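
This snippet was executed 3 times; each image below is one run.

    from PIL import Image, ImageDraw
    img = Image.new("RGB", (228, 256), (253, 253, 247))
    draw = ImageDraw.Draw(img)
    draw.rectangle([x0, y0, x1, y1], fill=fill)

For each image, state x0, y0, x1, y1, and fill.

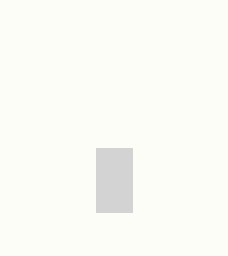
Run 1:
x0 = 96, y0 = 148, x1 = 132, y1 = 212, fill = 'lightgray'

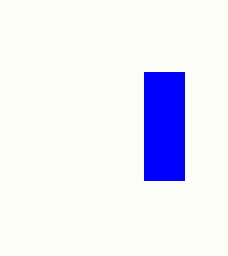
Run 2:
x0 = 144; y0 = 72; x1 = 184; y1 = 180; fill = 'blue'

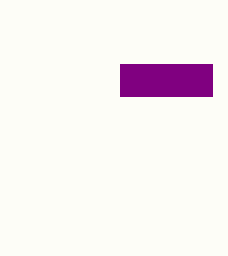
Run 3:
x0 = 120
y0 = 64
x1 = 212
y1 = 96
fill = 'purple'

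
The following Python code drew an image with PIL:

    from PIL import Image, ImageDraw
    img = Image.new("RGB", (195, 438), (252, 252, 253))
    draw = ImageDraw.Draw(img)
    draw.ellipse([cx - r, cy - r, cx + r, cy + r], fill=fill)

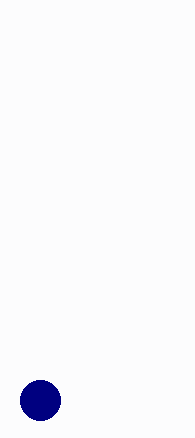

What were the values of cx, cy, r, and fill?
cx = 40
cy = 400
r = 20
fill = 'navy'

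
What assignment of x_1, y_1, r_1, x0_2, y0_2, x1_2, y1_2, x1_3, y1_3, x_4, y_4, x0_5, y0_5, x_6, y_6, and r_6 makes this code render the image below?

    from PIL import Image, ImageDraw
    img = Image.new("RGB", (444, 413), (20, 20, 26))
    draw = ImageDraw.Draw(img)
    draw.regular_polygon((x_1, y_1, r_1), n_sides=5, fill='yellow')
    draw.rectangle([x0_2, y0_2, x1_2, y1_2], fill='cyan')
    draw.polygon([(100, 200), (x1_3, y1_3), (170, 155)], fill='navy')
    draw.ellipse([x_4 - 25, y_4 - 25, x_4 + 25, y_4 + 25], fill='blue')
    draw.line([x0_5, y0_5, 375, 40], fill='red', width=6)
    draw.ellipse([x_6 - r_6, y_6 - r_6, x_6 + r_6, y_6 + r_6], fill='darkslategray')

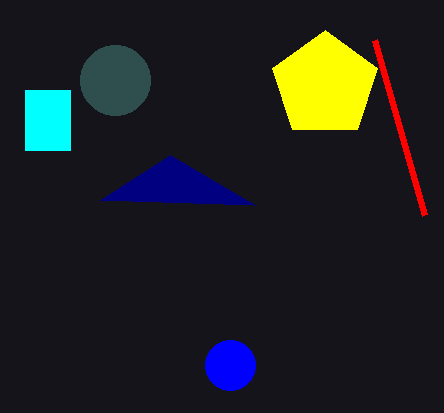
x_1 = 325, y_1 = 85, r_1 = 55, x0_2 = 25, y0_2 = 90, x1_2 = 70, y1_2 = 150, x1_3 = 255, y1_3 = 205, x_4 = 230, y_4 = 365, x0_5 = 425, y0_5 = 215, x_6 = 115, y_6 = 80, r_6 = 35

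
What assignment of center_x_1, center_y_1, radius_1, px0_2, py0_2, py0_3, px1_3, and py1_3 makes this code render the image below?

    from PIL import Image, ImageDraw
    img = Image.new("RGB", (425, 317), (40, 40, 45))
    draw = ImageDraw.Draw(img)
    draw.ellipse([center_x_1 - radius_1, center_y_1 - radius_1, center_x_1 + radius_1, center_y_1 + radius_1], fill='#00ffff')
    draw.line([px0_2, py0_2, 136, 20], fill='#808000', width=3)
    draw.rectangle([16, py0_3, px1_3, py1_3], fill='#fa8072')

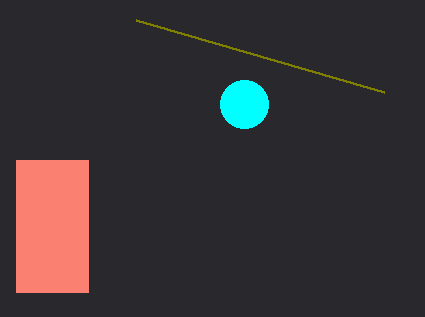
center_x_1 = 244; center_y_1 = 104; radius_1 = 24; px0_2 = 384; py0_2 = 92; py0_3 = 160; px1_3 = 88; py1_3 = 292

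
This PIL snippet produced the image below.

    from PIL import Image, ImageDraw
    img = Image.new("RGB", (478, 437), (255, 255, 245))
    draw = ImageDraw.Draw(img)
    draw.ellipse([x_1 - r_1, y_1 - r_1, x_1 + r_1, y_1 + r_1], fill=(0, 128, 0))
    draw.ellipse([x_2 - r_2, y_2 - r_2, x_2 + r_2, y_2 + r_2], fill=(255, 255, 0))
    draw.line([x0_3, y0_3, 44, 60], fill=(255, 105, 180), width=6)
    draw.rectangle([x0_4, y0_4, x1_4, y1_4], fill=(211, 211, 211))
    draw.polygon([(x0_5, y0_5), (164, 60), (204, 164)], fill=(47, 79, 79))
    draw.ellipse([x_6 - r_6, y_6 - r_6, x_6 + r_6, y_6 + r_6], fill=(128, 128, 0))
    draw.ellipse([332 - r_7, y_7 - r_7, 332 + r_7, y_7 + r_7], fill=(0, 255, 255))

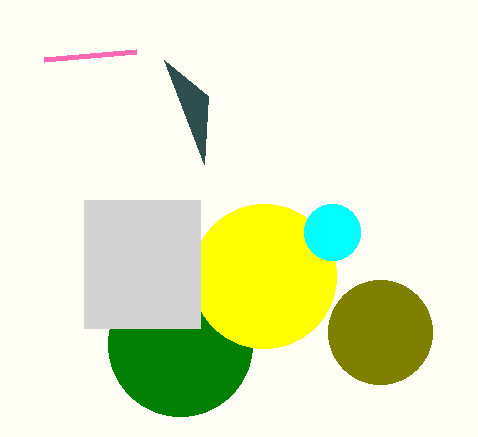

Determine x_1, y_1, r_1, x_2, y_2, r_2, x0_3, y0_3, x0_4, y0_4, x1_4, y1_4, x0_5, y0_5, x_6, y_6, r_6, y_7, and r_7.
x_1 = 180, y_1 = 344, r_1 = 72, x_2 = 264, y_2 = 276, r_2 = 72, x0_3 = 136, y0_3 = 52, x0_4 = 84, y0_4 = 200, x1_4 = 200, y1_4 = 328, x0_5 = 208, y0_5 = 96, x_6 = 380, y_6 = 332, r_6 = 52, y_7 = 232, r_7 = 28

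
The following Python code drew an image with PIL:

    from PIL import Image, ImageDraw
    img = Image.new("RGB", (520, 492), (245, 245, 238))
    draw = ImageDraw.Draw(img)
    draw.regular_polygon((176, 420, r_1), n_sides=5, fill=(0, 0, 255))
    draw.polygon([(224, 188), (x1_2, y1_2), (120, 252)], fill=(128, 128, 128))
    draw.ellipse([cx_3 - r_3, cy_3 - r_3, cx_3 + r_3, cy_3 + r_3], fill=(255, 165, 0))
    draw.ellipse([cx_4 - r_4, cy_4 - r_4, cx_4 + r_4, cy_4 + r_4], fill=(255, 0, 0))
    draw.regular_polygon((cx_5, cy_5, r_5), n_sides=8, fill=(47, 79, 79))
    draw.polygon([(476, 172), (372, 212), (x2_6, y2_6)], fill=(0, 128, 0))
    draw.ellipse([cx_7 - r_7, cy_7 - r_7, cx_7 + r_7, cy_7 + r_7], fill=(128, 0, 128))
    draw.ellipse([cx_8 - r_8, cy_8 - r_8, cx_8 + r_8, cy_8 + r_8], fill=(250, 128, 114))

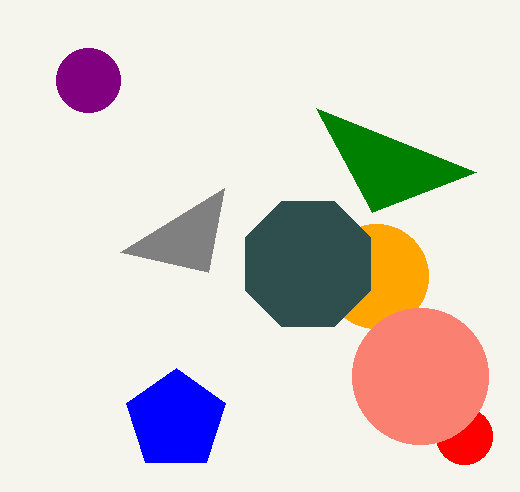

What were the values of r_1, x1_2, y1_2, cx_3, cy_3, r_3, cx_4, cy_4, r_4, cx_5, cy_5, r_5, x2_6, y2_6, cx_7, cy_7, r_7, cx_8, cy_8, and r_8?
r_1 = 52, x1_2 = 208, y1_2 = 272, cx_3 = 376, cy_3 = 276, r_3 = 52, cx_4 = 464, cy_4 = 436, r_4 = 28, cx_5 = 308, cy_5 = 264, r_5 = 68, x2_6 = 316, y2_6 = 108, cx_7 = 88, cy_7 = 80, r_7 = 32, cx_8 = 420, cy_8 = 376, r_8 = 68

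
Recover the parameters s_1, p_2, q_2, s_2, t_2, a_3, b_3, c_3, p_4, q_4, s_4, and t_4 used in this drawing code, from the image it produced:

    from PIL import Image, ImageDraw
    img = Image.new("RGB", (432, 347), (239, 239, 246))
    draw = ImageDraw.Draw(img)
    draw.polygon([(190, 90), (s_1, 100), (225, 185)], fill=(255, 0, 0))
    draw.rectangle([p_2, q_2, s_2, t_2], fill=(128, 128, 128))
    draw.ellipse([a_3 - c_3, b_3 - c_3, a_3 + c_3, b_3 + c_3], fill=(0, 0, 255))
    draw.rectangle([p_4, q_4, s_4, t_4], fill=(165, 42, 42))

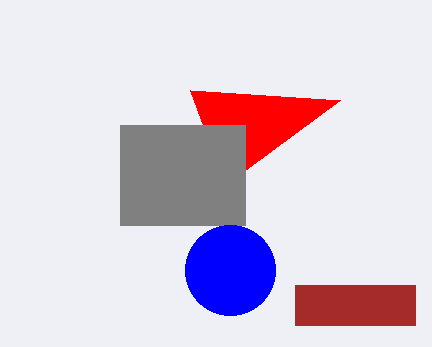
s_1 = 340; p_2 = 120; q_2 = 125; s_2 = 245; t_2 = 225; a_3 = 230; b_3 = 270; c_3 = 45; p_4 = 295; q_4 = 285; s_4 = 415; t_4 = 325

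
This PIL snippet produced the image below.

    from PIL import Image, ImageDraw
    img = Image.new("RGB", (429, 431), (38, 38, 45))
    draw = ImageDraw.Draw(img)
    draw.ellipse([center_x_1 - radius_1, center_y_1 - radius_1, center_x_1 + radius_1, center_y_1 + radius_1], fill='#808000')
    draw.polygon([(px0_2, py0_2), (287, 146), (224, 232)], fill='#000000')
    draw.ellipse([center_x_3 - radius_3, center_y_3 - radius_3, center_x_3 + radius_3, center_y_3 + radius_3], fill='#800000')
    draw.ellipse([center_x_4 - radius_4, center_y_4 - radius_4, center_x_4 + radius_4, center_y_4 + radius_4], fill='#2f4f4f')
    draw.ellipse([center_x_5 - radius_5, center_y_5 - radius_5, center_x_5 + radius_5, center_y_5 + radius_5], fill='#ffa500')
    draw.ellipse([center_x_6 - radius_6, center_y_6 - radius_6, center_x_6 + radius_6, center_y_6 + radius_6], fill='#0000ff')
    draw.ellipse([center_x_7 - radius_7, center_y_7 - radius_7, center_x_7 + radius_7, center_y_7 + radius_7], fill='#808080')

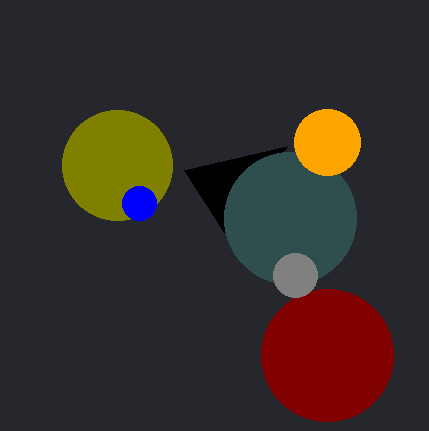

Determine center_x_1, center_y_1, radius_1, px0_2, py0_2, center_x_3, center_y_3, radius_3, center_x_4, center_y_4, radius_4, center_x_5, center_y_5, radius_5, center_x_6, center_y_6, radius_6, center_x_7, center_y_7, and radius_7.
center_x_1 = 117
center_y_1 = 165
radius_1 = 55
px0_2 = 184
py0_2 = 170
center_x_3 = 327
center_y_3 = 355
radius_3 = 66
center_x_4 = 290
center_y_4 = 218
radius_4 = 66
center_x_5 = 327
center_y_5 = 142
radius_5 = 33
center_x_6 = 139
center_y_6 = 203
radius_6 = 17
center_x_7 = 295
center_y_7 = 275
radius_7 = 22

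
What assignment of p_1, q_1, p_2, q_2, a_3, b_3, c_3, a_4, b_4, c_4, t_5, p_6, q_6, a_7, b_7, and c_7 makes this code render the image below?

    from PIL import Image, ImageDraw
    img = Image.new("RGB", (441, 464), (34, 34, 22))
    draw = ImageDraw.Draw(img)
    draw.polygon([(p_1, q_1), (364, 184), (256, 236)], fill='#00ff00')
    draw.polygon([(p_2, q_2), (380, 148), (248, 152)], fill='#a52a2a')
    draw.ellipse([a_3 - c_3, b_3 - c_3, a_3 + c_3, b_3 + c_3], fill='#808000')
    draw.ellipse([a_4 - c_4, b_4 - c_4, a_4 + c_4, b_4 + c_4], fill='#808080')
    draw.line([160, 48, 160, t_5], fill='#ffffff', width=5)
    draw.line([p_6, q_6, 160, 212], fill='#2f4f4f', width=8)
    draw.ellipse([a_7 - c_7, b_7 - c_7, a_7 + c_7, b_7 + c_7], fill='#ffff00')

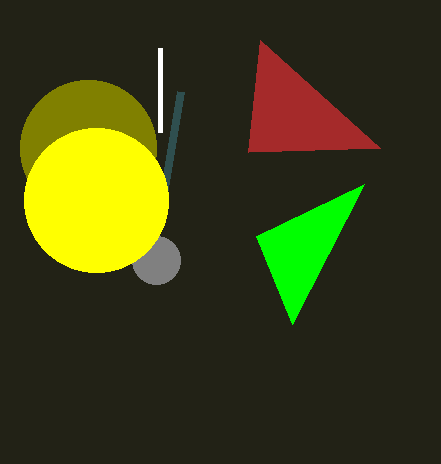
p_1 = 292
q_1 = 324
p_2 = 260
q_2 = 40
a_3 = 88
b_3 = 148
c_3 = 68
a_4 = 156
b_4 = 260
c_4 = 24
t_5 = 132
p_6 = 180
q_6 = 92
a_7 = 96
b_7 = 200
c_7 = 72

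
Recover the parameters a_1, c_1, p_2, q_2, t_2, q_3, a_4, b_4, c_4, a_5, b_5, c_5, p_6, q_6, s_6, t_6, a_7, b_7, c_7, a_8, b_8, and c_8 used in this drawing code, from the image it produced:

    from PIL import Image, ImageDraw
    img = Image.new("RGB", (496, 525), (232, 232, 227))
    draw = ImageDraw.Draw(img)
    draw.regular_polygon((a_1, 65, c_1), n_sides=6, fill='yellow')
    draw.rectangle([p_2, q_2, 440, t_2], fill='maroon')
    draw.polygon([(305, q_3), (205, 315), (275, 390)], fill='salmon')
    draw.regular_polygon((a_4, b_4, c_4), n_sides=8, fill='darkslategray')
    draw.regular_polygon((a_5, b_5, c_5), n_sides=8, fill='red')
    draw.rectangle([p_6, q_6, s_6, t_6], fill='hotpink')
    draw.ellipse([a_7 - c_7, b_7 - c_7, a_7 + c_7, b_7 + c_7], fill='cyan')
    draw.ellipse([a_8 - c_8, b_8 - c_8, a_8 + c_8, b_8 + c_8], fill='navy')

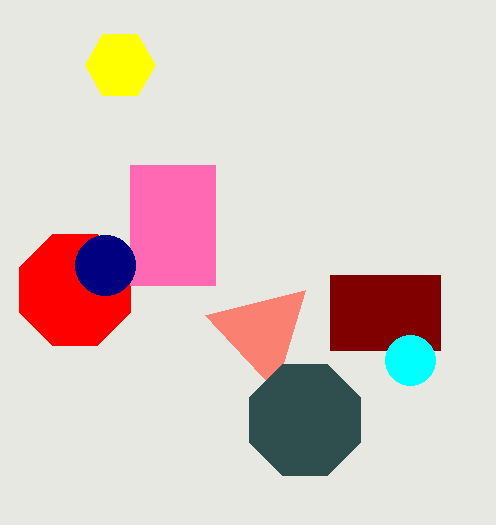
a_1 = 120
c_1 = 35
p_2 = 330
q_2 = 275
t_2 = 350
q_3 = 290
a_4 = 305
b_4 = 420
c_4 = 60
a_5 = 75
b_5 = 290
c_5 = 60
p_6 = 130
q_6 = 165
s_6 = 215
t_6 = 285
a_7 = 410
b_7 = 360
c_7 = 25
a_8 = 105
b_8 = 265
c_8 = 30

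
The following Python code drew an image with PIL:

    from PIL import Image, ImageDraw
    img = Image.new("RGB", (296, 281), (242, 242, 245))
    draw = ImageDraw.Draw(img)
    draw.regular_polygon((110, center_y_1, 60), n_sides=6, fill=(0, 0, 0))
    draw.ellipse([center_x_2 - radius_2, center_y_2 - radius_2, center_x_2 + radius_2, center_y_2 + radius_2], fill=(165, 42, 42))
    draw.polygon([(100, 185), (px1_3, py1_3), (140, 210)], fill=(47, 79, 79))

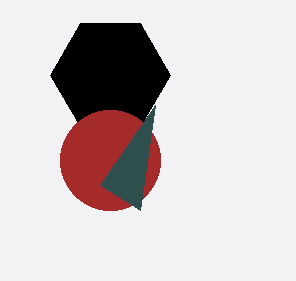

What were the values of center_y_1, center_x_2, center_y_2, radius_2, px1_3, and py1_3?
center_y_1 = 75
center_x_2 = 110
center_y_2 = 160
radius_2 = 50
px1_3 = 155
py1_3 = 105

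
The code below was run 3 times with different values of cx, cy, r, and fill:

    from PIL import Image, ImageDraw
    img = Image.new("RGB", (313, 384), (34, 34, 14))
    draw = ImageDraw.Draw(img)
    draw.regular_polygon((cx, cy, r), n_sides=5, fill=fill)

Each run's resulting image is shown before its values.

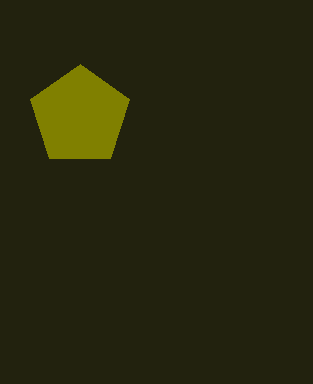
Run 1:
cx = 80, cy = 116, r = 52, fill = 'olive'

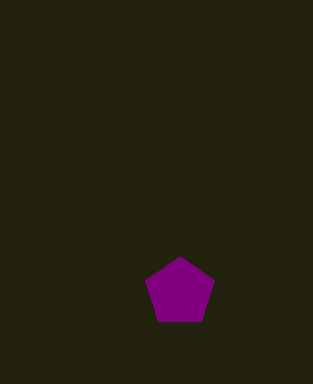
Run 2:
cx = 180
cy = 292
r = 36
fill = 'purple'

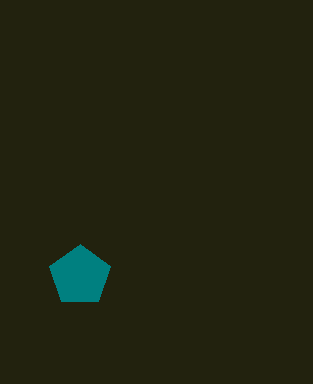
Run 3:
cx = 80; cy = 276; r = 32; fill = 'teal'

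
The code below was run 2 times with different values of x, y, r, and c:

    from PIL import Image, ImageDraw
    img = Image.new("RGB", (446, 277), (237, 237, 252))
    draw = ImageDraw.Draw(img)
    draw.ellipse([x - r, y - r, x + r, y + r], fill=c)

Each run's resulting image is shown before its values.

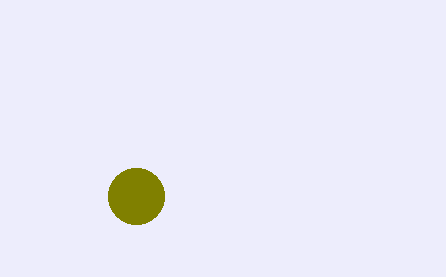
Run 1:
x = 136, y = 196, r = 28, c = 'olive'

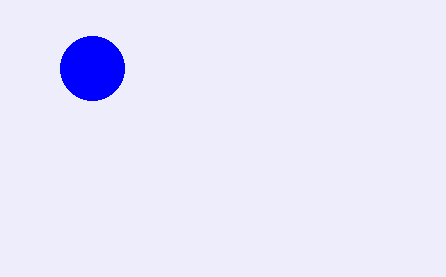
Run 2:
x = 92
y = 68
r = 32
c = 'blue'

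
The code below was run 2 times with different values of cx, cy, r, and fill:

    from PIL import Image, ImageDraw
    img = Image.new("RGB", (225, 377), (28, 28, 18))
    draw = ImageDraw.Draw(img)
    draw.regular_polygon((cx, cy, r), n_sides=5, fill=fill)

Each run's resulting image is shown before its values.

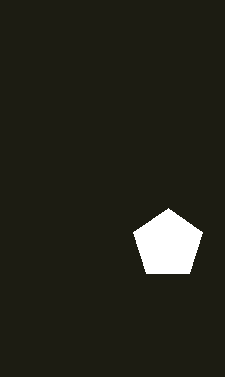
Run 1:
cx = 168, cy = 244, r = 36, fill = 'white'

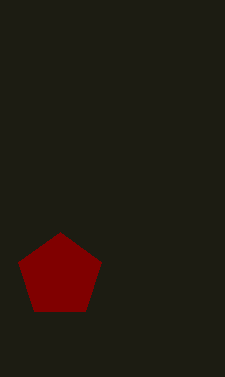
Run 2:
cx = 60
cy = 276
r = 44
fill = 'maroon'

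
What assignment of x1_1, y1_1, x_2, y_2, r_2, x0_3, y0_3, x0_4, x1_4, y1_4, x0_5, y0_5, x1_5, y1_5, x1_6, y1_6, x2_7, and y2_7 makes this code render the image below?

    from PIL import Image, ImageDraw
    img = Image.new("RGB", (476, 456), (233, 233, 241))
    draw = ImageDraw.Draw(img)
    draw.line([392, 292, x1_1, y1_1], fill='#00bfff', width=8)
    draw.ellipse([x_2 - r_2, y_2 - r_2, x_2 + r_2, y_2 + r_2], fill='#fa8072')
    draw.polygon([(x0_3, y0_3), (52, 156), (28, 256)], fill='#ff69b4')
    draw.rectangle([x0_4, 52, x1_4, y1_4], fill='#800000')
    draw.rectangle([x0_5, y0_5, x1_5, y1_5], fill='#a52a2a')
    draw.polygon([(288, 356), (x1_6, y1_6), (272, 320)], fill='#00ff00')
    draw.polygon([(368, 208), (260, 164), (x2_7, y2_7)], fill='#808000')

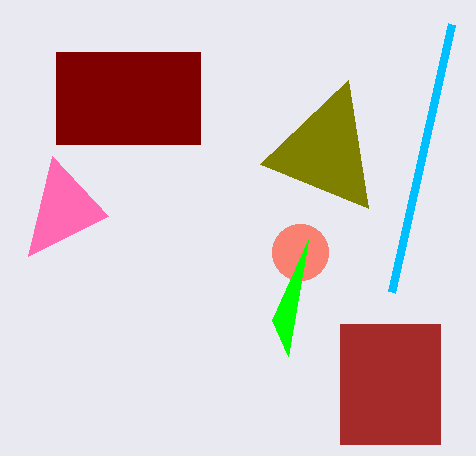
x1_1 = 452, y1_1 = 24, x_2 = 300, y_2 = 252, r_2 = 28, x0_3 = 108, y0_3 = 216, x0_4 = 56, x1_4 = 200, y1_4 = 144, x0_5 = 340, y0_5 = 324, x1_5 = 440, y1_5 = 444, x1_6 = 308, y1_6 = 240, x2_7 = 348, y2_7 = 80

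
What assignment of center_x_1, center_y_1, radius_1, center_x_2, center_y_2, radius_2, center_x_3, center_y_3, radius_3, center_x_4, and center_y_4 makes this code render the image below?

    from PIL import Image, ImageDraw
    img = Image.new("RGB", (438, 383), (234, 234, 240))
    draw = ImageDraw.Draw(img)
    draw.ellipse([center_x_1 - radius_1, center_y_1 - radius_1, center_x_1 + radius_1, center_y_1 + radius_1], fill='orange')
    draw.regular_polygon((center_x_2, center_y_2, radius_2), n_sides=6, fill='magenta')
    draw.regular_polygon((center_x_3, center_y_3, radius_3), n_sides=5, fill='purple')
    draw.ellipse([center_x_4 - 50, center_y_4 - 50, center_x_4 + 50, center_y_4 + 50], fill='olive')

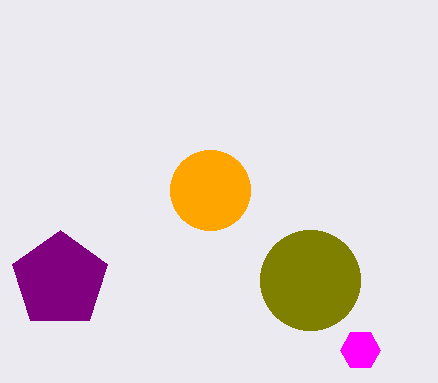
center_x_1 = 210
center_y_1 = 190
radius_1 = 40
center_x_2 = 360
center_y_2 = 350
radius_2 = 20
center_x_3 = 60
center_y_3 = 280
radius_3 = 50
center_x_4 = 310
center_y_4 = 280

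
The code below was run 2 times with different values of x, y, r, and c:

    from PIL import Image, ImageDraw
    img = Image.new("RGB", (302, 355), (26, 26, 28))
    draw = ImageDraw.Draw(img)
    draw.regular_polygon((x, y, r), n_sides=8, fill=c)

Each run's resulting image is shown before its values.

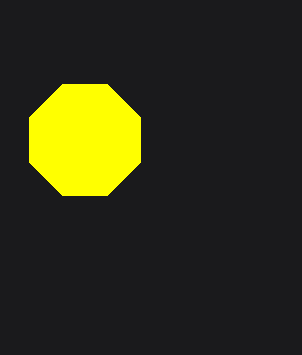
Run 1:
x = 85, y = 140, r = 60, c = 'yellow'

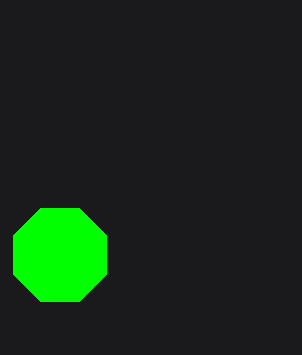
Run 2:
x = 60; y = 255; r = 50; c = 'lime'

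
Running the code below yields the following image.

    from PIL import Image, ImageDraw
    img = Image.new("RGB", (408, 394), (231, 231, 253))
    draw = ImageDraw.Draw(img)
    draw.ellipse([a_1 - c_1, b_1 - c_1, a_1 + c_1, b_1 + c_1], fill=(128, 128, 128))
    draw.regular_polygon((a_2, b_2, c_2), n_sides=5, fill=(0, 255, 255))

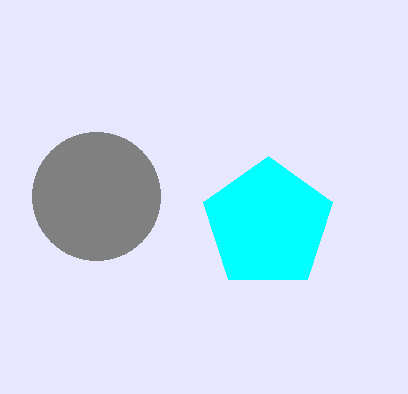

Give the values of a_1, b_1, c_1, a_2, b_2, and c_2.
a_1 = 96; b_1 = 196; c_1 = 64; a_2 = 268; b_2 = 224; c_2 = 68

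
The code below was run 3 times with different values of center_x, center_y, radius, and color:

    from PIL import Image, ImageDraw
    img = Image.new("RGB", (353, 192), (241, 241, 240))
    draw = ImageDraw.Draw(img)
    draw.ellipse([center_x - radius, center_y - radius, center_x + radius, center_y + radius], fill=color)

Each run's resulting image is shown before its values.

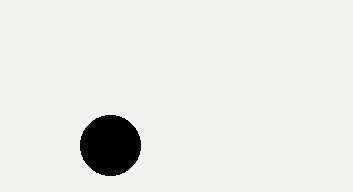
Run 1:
center_x = 110; center_y = 145; radius = 30; color = 'black'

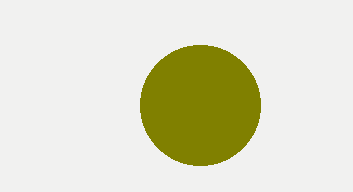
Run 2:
center_x = 200, center_y = 105, radius = 60, color = 'olive'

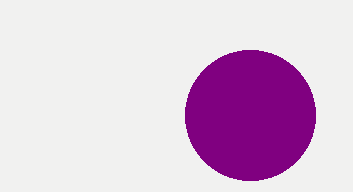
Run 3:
center_x = 250
center_y = 115
radius = 65
color = 'purple'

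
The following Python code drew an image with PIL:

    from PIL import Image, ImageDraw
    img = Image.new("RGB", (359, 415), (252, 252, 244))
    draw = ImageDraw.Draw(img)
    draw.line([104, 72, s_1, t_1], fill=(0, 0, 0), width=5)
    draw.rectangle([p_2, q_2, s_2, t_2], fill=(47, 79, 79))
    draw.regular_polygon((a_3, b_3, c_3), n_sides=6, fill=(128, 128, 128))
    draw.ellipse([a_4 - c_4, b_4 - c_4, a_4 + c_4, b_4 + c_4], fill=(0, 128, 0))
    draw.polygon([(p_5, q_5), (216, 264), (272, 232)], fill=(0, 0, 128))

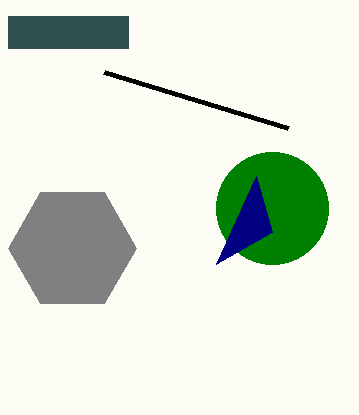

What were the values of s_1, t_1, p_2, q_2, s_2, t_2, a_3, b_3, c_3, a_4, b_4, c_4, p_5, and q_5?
s_1 = 288, t_1 = 128, p_2 = 8, q_2 = 16, s_2 = 128, t_2 = 48, a_3 = 72, b_3 = 248, c_3 = 64, a_4 = 272, b_4 = 208, c_4 = 56, p_5 = 256, q_5 = 176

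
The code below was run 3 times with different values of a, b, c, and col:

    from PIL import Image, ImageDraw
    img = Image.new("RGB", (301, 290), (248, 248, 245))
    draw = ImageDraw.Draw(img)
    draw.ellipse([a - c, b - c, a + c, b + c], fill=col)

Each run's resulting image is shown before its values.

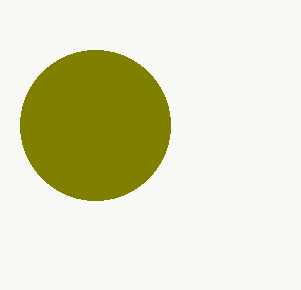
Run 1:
a = 95; b = 125; c = 75; col = 'olive'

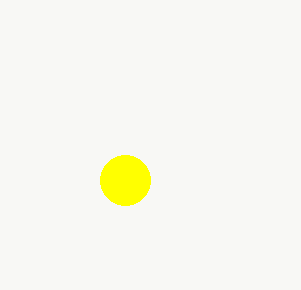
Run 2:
a = 125; b = 180; c = 25; col = 'yellow'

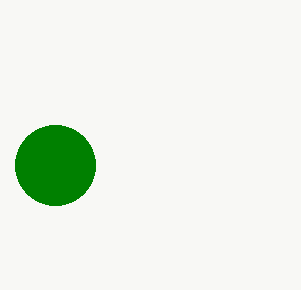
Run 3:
a = 55
b = 165
c = 40
col = 'green'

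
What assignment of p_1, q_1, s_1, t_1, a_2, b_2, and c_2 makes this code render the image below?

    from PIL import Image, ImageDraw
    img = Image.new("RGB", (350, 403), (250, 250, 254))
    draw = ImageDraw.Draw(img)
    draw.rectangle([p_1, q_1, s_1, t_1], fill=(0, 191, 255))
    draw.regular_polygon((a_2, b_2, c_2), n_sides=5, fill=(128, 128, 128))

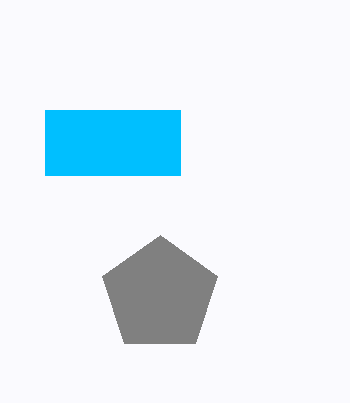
p_1 = 45; q_1 = 110; s_1 = 180; t_1 = 175; a_2 = 160; b_2 = 295; c_2 = 60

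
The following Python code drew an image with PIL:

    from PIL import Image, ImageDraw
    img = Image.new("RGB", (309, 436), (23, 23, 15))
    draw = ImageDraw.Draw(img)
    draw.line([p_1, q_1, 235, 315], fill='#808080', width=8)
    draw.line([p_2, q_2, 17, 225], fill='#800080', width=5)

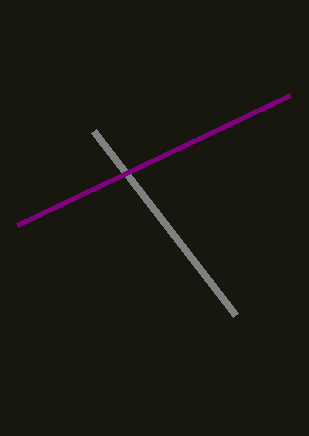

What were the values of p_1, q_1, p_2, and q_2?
p_1 = 93
q_1 = 131
p_2 = 290
q_2 = 95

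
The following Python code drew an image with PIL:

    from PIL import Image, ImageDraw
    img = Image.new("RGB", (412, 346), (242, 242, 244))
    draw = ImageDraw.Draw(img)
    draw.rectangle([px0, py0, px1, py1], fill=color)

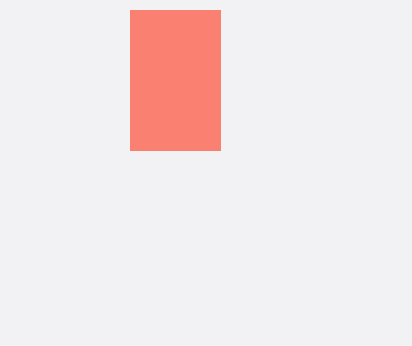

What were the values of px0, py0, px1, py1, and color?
px0 = 130, py0 = 10, px1 = 220, py1 = 150, color = 'salmon'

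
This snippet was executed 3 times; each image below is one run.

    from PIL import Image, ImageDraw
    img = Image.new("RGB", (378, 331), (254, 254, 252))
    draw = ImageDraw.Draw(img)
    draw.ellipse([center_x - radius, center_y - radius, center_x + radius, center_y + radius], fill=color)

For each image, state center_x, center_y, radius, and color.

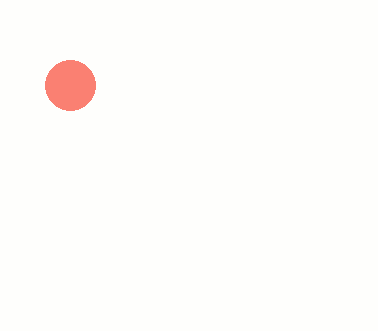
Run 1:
center_x = 70; center_y = 85; radius = 25; color = 'salmon'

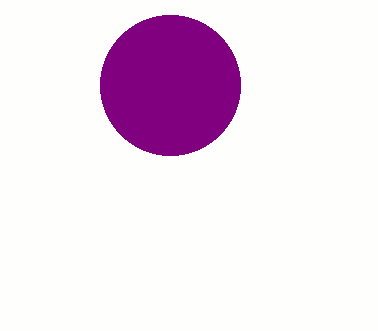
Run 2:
center_x = 170; center_y = 85; radius = 70; color = 'purple'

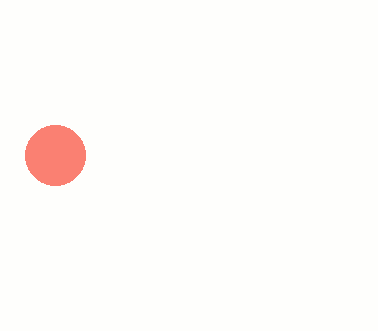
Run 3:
center_x = 55; center_y = 155; radius = 30; color = 'salmon'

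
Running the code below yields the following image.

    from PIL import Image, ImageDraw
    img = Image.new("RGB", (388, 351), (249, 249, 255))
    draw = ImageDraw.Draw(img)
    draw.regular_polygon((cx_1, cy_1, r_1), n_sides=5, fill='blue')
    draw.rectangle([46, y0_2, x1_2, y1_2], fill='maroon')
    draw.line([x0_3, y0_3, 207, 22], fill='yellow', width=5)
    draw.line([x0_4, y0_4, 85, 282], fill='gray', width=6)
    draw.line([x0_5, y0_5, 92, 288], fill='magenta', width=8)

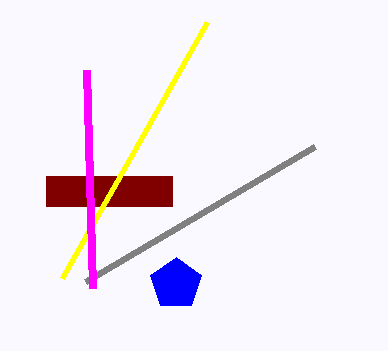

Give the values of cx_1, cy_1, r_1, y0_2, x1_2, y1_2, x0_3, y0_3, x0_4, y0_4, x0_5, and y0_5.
cx_1 = 176, cy_1 = 284, r_1 = 27, y0_2 = 176, x1_2 = 172, y1_2 = 206, x0_3 = 62, y0_3 = 278, x0_4 = 314, y0_4 = 147, x0_5 = 86, y0_5 = 70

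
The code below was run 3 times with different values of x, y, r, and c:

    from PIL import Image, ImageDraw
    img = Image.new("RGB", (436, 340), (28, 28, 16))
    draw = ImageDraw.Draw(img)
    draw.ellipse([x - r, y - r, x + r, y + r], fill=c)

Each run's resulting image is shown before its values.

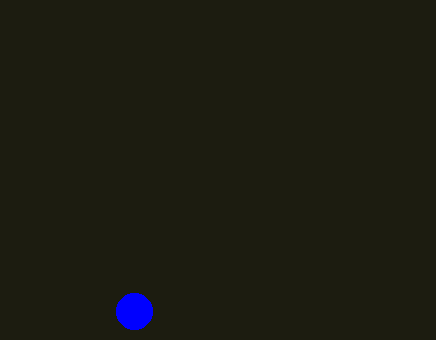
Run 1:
x = 134; y = 311; r = 18; c = 'blue'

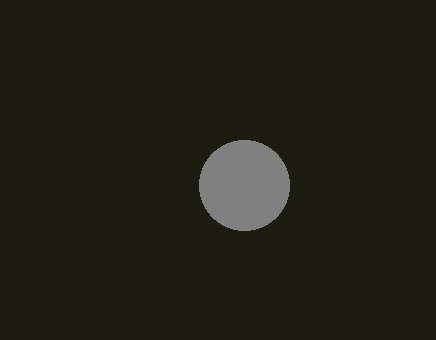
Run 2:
x = 244, y = 185, r = 45, c = 'gray'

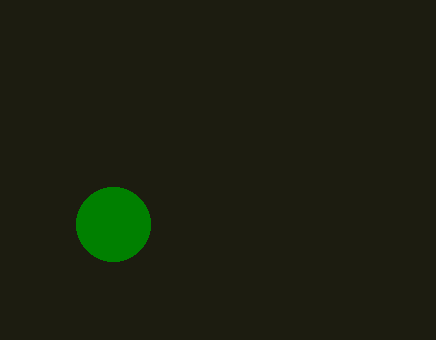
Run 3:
x = 113, y = 224, r = 37, c = 'green'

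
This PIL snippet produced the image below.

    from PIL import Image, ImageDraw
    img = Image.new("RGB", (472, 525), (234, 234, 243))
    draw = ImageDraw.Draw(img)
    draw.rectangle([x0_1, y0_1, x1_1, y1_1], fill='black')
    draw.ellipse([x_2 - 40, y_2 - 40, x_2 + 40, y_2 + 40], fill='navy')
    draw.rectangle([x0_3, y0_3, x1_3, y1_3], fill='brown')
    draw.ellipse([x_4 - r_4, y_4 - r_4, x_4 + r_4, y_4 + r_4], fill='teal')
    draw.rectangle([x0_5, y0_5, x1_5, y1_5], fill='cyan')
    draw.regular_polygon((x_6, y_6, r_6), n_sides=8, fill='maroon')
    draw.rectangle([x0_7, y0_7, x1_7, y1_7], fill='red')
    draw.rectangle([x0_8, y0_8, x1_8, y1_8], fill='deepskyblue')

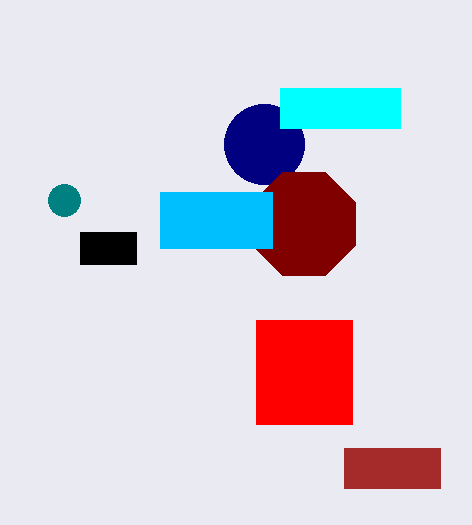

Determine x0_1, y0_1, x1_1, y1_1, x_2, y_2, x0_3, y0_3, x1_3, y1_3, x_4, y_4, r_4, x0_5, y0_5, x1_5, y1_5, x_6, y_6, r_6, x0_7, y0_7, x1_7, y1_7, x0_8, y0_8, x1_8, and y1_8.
x0_1 = 80; y0_1 = 232; x1_1 = 136; y1_1 = 264; x_2 = 264; y_2 = 144; x0_3 = 344; y0_3 = 448; x1_3 = 440; y1_3 = 488; x_4 = 64; y_4 = 200; r_4 = 16; x0_5 = 280; y0_5 = 88; x1_5 = 400; y1_5 = 128; x_6 = 304; y_6 = 224; r_6 = 56; x0_7 = 256; y0_7 = 320; x1_7 = 352; y1_7 = 424; x0_8 = 160; y0_8 = 192; x1_8 = 272; y1_8 = 248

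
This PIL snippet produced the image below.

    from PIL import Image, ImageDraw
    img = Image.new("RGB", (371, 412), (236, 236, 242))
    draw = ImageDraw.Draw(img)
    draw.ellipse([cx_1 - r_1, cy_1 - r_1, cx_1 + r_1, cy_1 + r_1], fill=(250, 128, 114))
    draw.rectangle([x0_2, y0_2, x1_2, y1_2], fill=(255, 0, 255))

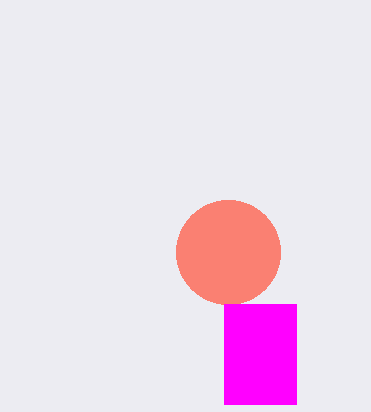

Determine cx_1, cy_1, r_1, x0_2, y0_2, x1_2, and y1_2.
cx_1 = 228, cy_1 = 252, r_1 = 52, x0_2 = 224, y0_2 = 304, x1_2 = 296, y1_2 = 404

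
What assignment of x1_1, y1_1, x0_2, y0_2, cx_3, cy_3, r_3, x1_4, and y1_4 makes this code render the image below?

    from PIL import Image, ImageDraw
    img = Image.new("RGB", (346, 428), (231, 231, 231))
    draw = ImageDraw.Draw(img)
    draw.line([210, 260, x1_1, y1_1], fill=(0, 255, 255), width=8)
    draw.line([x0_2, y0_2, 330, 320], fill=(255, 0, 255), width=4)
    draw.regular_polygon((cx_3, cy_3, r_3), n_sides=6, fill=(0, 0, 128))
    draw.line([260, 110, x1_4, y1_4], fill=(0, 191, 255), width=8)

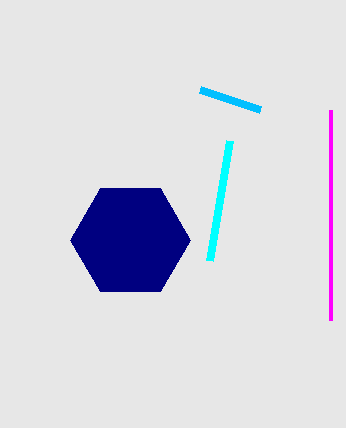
x1_1 = 230, y1_1 = 140, x0_2 = 330, y0_2 = 110, cx_3 = 130, cy_3 = 240, r_3 = 60, x1_4 = 200, y1_4 = 90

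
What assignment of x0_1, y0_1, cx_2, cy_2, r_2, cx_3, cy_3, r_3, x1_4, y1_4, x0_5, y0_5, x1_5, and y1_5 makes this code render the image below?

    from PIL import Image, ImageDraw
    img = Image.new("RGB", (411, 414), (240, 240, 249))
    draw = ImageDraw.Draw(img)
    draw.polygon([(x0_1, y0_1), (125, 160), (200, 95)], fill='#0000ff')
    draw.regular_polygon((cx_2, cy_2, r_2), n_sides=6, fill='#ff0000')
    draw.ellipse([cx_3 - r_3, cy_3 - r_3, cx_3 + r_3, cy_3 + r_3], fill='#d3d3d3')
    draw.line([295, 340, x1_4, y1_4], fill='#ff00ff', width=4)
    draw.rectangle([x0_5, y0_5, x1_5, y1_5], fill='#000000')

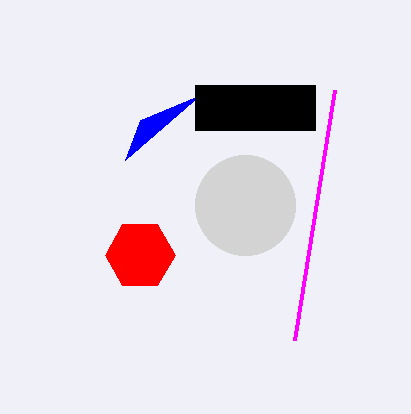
x0_1 = 140
y0_1 = 120
cx_2 = 140
cy_2 = 255
r_2 = 35
cx_3 = 245
cy_3 = 205
r_3 = 50
x1_4 = 335
y1_4 = 90
x0_5 = 195
y0_5 = 85
x1_5 = 315
y1_5 = 130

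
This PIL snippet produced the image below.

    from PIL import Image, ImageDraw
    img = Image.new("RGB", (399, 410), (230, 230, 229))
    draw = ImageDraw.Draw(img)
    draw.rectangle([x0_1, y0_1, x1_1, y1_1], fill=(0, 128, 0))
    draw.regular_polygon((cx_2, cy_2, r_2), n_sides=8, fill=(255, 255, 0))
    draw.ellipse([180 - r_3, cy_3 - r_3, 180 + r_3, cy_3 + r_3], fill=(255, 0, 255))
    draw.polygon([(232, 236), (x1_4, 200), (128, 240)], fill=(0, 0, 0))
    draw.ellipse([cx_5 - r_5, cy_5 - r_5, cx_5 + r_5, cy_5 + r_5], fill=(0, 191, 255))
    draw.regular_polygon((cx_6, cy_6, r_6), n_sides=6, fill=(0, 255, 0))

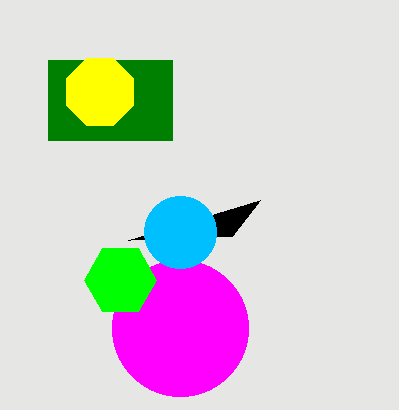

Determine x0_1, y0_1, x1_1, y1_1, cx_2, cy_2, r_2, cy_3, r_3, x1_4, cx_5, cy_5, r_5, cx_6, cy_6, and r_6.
x0_1 = 48
y0_1 = 60
x1_1 = 172
y1_1 = 140
cx_2 = 100
cy_2 = 92
r_2 = 36
cy_3 = 328
r_3 = 68
x1_4 = 260
cx_5 = 180
cy_5 = 232
r_5 = 36
cx_6 = 120
cy_6 = 280
r_6 = 36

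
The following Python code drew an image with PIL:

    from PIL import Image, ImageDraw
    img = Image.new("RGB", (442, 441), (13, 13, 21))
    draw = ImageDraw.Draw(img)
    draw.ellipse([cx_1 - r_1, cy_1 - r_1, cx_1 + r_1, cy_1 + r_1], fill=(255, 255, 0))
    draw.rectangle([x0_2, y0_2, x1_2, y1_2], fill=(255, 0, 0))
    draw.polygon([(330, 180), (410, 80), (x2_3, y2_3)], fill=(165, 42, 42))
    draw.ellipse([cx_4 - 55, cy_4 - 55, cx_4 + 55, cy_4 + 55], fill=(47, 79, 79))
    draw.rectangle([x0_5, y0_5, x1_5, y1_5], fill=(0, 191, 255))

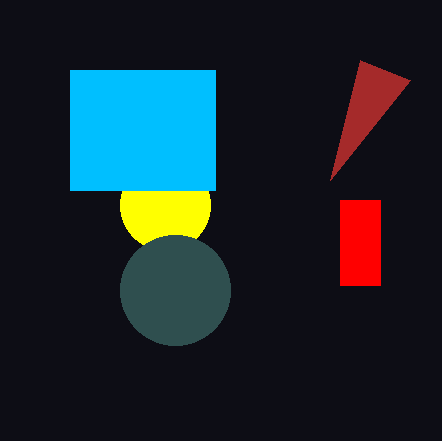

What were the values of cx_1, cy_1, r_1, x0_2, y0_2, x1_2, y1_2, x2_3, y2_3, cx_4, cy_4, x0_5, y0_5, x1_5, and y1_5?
cx_1 = 165, cy_1 = 205, r_1 = 45, x0_2 = 340, y0_2 = 200, x1_2 = 380, y1_2 = 285, x2_3 = 360, y2_3 = 60, cx_4 = 175, cy_4 = 290, x0_5 = 70, y0_5 = 70, x1_5 = 215, y1_5 = 190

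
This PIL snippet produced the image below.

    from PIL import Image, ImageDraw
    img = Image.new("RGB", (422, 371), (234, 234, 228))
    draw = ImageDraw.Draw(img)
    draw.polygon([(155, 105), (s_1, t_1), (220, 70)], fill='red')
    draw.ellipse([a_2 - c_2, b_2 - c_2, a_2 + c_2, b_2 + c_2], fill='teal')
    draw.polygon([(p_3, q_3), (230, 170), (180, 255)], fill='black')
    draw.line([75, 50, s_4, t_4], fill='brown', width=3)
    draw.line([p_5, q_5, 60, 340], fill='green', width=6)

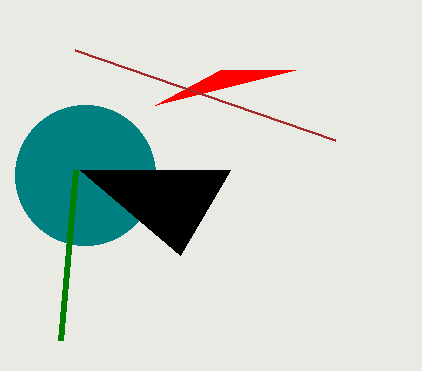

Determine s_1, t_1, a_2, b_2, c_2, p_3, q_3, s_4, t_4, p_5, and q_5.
s_1 = 295, t_1 = 70, a_2 = 85, b_2 = 175, c_2 = 70, p_3 = 80, q_3 = 170, s_4 = 335, t_4 = 140, p_5 = 75, q_5 = 170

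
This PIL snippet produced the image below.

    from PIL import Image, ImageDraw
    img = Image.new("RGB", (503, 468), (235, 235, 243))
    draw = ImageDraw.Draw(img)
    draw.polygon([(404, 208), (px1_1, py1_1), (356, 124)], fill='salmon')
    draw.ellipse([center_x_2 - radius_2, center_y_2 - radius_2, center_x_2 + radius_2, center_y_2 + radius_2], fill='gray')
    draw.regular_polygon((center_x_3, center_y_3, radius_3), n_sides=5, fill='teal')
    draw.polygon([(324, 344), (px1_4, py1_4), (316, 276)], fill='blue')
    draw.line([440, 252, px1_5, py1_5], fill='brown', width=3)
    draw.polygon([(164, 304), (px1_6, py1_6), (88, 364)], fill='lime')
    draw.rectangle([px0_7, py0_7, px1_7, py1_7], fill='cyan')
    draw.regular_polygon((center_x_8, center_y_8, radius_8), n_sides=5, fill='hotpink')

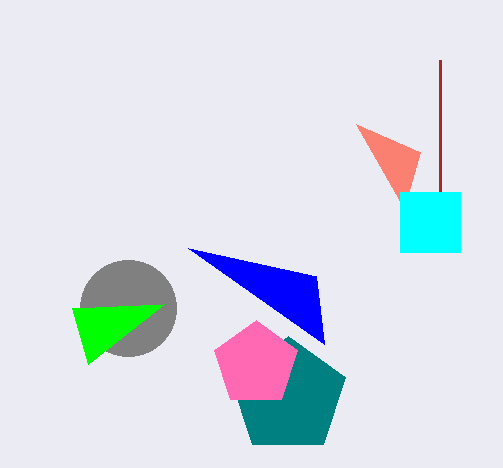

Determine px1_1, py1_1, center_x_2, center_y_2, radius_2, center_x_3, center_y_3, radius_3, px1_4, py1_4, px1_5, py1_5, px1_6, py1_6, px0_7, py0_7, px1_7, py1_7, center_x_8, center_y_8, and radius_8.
px1_1 = 420
py1_1 = 152
center_x_2 = 128
center_y_2 = 308
radius_2 = 48
center_x_3 = 288
center_y_3 = 396
radius_3 = 60
px1_4 = 188
py1_4 = 248
px1_5 = 440
py1_5 = 60
px1_6 = 72
py1_6 = 308
px0_7 = 400
py0_7 = 192
px1_7 = 460
py1_7 = 252
center_x_8 = 256
center_y_8 = 364
radius_8 = 44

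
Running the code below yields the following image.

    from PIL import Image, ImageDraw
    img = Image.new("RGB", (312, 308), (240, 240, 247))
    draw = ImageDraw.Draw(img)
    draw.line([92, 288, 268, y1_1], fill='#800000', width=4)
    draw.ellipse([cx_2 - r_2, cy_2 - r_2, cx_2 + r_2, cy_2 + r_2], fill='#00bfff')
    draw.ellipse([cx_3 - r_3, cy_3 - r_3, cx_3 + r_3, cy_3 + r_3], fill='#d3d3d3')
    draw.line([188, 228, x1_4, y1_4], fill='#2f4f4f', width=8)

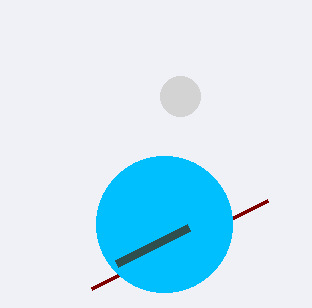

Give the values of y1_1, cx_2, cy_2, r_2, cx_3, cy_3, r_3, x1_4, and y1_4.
y1_1 = 200; cx_2 = 164; cy_2 = 224; r_2 = 68; cx_3 = 180; cy_3 = 96; r_3 = 20; x1_4 = 116; y1_4 = 264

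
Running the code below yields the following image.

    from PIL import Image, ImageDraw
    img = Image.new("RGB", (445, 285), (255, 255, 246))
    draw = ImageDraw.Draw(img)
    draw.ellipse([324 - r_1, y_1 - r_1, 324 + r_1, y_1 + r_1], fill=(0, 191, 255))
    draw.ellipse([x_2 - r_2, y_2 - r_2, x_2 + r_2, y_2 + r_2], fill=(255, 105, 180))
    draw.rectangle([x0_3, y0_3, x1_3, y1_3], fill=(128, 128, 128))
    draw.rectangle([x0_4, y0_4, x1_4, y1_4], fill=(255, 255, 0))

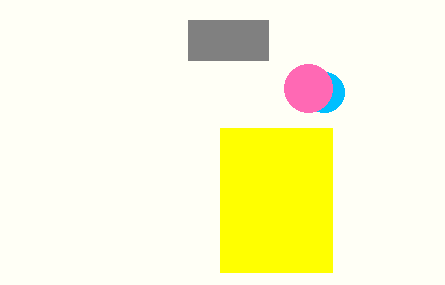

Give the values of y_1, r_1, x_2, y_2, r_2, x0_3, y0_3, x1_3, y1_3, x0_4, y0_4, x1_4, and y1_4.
y_1 = 92; r_1 = 20; x_2 = 308; y_2 = 88; r_2 = 24; x0_3 = 188; y0_3 = 20; x1_3 = 268; y1_3 = 60; x0_4 = 220; y0_4 = 128; x1_4 = 332; y1_4 = 272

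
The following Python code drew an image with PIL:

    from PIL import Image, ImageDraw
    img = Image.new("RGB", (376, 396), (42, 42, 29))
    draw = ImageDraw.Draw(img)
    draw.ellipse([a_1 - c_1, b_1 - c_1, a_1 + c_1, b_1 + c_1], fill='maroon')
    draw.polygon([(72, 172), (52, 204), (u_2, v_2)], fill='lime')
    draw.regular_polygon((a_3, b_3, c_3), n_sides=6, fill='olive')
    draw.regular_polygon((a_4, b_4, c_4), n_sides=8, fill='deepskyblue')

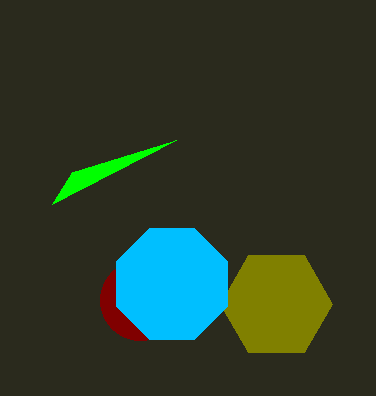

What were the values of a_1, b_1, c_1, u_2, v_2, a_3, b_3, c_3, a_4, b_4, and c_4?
a_1 = 140, b_1 = 300, c_1 = 40, u_2 = 176, v_2 = 140, a_3 = 276, b_3 = 304, c_3 = 56, a_4 = 172, b_4 = 284, c_4 = 60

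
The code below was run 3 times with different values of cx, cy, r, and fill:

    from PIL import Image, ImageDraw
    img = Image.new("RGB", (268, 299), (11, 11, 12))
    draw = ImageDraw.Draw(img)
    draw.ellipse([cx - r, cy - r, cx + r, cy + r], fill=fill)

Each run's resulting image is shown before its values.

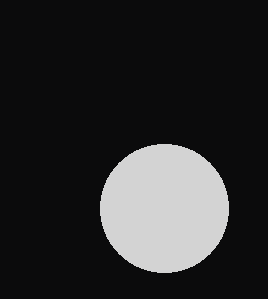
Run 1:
cx = 164, cy = 208, r = 64, fill = 'lightgray'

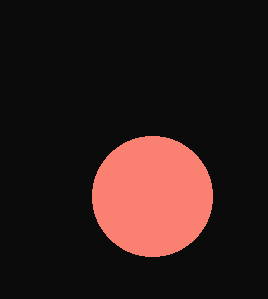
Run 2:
cx = 152, cy = 196, r = 60, fill = 'salmon'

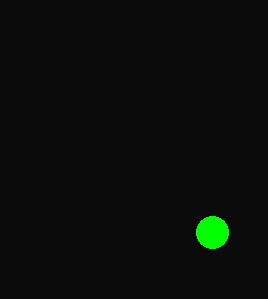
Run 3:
cx = 212
cy = 232
r = 16
fill = 'lime'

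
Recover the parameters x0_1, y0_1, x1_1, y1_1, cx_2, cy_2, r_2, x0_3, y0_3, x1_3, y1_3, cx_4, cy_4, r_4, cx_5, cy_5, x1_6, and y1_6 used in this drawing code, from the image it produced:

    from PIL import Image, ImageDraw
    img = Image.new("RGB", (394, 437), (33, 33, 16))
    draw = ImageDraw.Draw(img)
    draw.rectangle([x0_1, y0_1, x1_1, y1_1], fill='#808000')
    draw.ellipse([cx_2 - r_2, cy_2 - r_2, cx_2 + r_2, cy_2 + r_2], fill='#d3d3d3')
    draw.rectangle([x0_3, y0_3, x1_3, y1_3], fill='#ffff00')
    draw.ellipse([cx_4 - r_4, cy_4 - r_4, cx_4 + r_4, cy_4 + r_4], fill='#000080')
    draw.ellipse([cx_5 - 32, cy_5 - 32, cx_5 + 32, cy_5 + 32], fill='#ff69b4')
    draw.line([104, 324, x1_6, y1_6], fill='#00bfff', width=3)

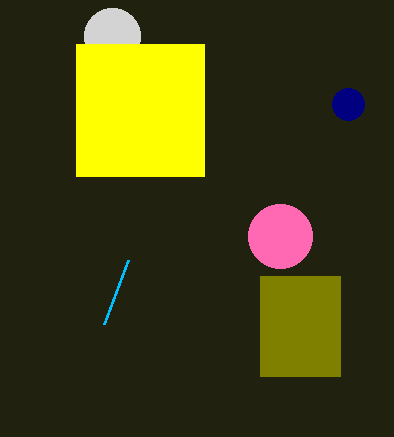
x0_1 = 260; y0_1 = 276; x1_1 = 340; y1_1 = 376; cx_2 = 112; cy_2 = 36; r_2 = 28; x0_3 = 76; y0_3 = 44; x1_3 = 204; y1_3 = 176; cx_4 = 348; cy_4 = 104; r_4 = 16; cx_5 = 280; cy_5 = 236; x1_6 = 128; y1_6 = 260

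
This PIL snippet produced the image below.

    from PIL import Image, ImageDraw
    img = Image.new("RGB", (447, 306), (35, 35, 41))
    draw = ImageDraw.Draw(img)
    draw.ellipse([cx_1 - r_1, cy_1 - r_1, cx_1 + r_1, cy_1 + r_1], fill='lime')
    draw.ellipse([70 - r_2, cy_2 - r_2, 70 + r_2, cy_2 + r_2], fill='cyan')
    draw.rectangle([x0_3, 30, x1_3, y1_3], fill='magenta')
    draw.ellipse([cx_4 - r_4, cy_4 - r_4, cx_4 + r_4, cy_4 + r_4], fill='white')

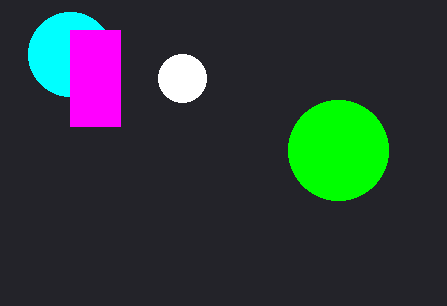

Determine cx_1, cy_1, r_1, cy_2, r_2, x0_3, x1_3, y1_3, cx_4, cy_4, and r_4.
cx_1 = 338; cy_1 = 150; r_1 = 50; cy_2 = 54; r_2 = 42; x0_3 = 70; x1_3 = 120; y1_3 = 126; cx_4 = 182; cy_4 = 78; r_4 = 24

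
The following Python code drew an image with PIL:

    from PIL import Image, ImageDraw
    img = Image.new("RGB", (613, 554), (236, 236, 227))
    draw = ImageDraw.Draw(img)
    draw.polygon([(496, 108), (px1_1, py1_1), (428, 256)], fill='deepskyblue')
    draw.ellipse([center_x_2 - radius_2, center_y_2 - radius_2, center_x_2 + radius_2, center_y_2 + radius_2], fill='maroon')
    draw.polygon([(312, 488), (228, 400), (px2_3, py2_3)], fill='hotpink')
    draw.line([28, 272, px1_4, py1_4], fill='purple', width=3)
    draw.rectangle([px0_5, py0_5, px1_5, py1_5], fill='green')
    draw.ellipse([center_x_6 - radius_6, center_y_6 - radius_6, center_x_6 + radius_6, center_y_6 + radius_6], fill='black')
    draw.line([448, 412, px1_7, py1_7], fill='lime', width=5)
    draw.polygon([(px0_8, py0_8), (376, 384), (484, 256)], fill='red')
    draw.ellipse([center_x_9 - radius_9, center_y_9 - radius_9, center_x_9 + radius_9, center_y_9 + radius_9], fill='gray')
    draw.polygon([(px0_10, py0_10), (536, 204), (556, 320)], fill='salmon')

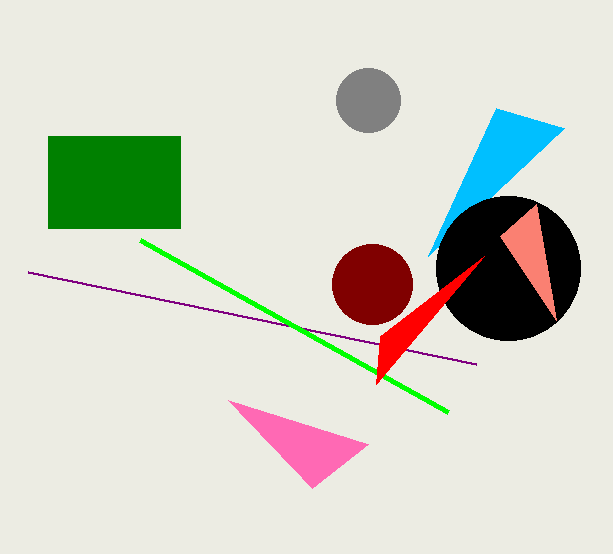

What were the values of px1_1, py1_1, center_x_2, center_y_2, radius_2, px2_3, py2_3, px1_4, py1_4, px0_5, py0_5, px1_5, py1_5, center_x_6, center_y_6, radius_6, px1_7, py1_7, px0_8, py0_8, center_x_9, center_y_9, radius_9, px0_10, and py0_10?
px1_1 = 564
py1_1 = 128
center_x_2 = 372
center_y_2 = 284
radius_2 = 40
px2_3 = 368
py2_3 = 444
px1_4 = 476
py1_4 = 364
px0_5 = 48
py0_5 = 136
px1_5 = 180
py1_5 = 228
center_x_6 = 508
center_y_6 = 268
radius_6 = 72
px1_7 = 140
py1_7 = 240
px0_8 = 380
py0_8 = 336
center_x_9 = 368
center_y_9 = 100
radius_9 = 32
px0_10 = 500
py0_10 = 236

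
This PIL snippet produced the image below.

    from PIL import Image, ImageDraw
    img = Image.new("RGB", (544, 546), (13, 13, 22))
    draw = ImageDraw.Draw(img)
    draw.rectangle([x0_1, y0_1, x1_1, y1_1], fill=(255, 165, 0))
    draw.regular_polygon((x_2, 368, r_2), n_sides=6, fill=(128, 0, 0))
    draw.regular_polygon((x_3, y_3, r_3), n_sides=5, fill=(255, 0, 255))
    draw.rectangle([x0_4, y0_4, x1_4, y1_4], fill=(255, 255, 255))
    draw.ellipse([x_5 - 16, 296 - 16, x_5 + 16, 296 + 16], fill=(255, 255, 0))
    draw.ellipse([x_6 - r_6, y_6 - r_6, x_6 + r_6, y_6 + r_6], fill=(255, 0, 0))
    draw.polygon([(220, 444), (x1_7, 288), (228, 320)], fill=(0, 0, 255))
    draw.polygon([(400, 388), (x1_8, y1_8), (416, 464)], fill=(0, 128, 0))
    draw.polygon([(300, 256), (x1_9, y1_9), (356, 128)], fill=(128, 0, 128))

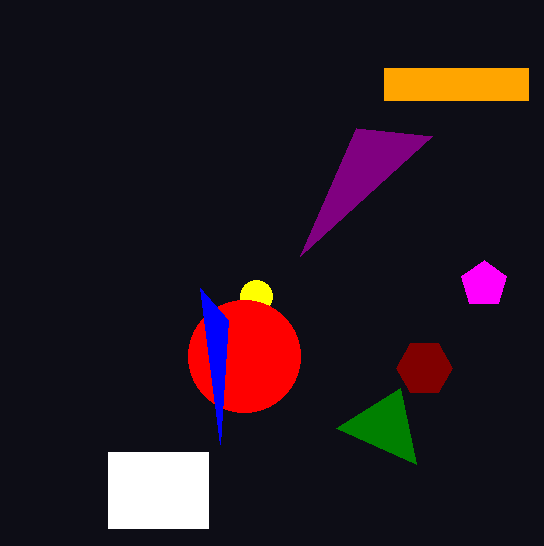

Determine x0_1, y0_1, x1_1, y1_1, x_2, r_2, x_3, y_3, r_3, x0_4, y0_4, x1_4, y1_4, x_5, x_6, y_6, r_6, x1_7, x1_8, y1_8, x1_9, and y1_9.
x0_1 = 384; y0_1 = 68; x1_1 = 528; y1_1 = 100; x_2 = 424; r_2 = 28; x_3 = 484; y_3 = 284; r_3 = 24; x0_4 = 108; y0_4 = 452; x1_4 = 208; y1_4 = 528; x_5 = 256; x_6 = 244; y_6 = 356; r_6 = 56; x1_7 = 200; x1_8 = 336; y1_8 = 428; x1_9 = 432; y1_9 = 136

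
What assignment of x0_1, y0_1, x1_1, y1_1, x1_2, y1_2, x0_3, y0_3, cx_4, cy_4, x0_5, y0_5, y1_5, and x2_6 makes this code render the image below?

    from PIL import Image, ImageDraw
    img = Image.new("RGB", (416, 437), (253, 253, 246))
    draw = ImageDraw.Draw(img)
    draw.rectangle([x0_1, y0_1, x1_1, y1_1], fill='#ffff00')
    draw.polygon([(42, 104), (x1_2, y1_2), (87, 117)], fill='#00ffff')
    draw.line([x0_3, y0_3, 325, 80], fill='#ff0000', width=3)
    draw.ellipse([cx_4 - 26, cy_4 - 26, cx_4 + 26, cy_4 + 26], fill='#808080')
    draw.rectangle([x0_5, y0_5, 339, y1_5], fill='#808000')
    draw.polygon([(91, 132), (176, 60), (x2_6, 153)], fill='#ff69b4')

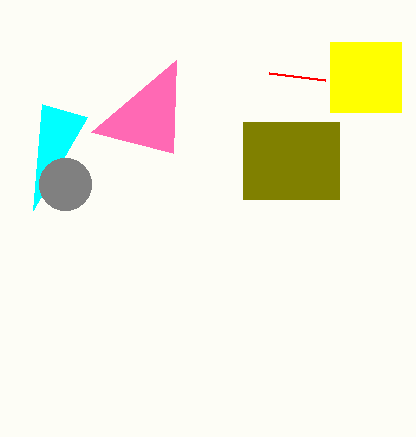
x0_1 = 330; y0_1 = 42; x1_1 = 401; y1_1 = 112; x1_2 = 33; y1_2 = 210; x0_3 = 269; y0_3 = 73; cx_4 = 65; cy_4 = 184; x0_5 = 243; y0_5 = 122; y1_5 = 199; x2_6 = 173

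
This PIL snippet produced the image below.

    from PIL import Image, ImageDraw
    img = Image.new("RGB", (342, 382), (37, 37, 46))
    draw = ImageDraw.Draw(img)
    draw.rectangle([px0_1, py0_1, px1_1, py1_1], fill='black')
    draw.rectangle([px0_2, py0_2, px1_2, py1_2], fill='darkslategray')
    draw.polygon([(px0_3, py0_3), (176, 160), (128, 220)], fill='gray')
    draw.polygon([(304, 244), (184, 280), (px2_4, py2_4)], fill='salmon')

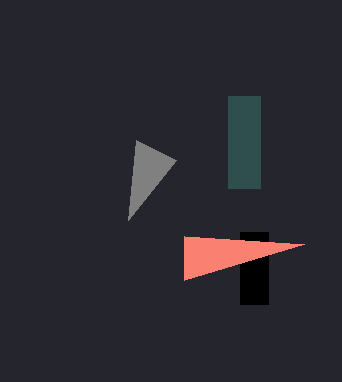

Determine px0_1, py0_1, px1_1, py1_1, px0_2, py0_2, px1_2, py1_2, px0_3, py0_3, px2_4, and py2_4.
px0_1 = 240, py0_1 = 232, px1_1 = 268, py1_1 = 304, px0_2 = 228, py0_2 = 96, px1_2 = 260, py1_2 = 188, px0_3 = 136, py0_3 = 140, px2_4 = 184, py2_4 = 236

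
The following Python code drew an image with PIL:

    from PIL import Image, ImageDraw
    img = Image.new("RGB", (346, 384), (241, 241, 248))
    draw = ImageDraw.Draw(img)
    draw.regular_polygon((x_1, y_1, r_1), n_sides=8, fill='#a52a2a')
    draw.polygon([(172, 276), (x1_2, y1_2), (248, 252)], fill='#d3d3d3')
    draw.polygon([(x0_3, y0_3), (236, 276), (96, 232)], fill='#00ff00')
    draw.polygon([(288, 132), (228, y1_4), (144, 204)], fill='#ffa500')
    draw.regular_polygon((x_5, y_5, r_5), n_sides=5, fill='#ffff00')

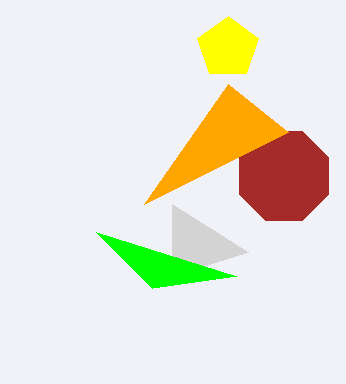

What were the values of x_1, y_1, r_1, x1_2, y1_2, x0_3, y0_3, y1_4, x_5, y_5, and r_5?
x_1 = 284; y_1 = 176; r_1 = 48; x1_2 = 172; y1_2 = 204; x0_3 = 152; y0_3 = 288; y1_4 = 84; x_5 = 228; y_5 = 48; r_5 = 32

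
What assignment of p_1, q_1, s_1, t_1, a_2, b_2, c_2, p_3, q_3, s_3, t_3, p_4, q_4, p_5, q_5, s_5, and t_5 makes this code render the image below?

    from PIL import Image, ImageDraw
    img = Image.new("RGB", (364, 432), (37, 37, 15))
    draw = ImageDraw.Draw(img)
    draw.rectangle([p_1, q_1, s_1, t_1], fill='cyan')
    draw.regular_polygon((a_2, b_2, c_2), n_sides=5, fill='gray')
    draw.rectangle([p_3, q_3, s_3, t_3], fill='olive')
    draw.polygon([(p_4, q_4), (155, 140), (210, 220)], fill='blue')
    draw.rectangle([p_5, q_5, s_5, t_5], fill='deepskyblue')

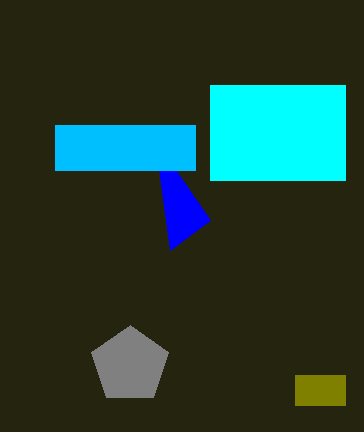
p_1 = 210
q_1 = 85
s_1 = 345
t_1 = 180
a_2 = 130
b_2 = 365
c_2 = 40
p_3 = 295
q_3 = 375
s_3 = 345
t_3 = 405
p_4 = 170
q_4 = 250
p_5 = 55
q_5 = 125
s_5 = 195
t_5 = 170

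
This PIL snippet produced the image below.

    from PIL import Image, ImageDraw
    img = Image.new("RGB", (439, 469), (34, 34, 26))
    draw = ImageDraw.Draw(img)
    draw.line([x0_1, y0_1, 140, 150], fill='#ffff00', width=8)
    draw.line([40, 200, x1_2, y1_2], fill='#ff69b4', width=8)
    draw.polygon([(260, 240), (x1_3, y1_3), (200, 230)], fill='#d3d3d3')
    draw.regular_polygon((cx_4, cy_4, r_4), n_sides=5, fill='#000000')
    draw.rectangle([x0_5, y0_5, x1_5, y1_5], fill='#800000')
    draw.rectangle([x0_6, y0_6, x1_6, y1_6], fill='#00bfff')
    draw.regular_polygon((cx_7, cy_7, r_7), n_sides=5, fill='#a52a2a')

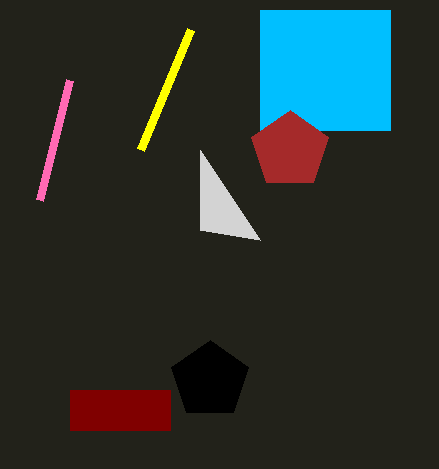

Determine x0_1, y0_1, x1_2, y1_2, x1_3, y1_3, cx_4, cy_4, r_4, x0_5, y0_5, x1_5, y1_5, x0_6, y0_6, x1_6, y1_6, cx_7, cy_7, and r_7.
x0_1 = 190; y0_1 = 30; x1_2 = 70; y1_2 = 80; x1_3 = 200; y1_3 = 150; cx_4 = 210; cy_4 = 380; r_4 = 40; x0_5 = 70; y0_5 = 390; x1_5 = 170; y1_5 = 430; x0_6 = 260; y0_6 = 10; x1_6 = 390; y1_6 = 130; cx_7 = 290; cy_7 = 150; r_7 = 40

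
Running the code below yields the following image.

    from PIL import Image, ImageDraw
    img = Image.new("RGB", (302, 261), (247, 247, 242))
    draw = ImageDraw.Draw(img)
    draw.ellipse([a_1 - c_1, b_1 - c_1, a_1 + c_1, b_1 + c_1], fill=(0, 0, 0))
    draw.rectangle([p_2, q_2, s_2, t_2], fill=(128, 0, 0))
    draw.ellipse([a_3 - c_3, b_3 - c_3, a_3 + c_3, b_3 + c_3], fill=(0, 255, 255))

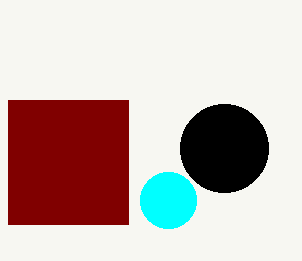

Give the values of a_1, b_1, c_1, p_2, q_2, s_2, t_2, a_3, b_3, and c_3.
a_1 = 224, b_1 = 148, c_1 = 44, p_2 = 8, q_2 = 100, s_2 = 128, t_2 = 224, a_3 = 168, b_3 = 200, c_3 = 28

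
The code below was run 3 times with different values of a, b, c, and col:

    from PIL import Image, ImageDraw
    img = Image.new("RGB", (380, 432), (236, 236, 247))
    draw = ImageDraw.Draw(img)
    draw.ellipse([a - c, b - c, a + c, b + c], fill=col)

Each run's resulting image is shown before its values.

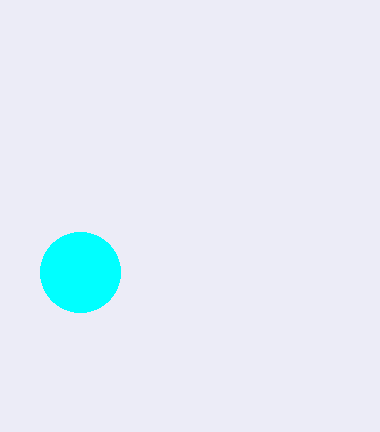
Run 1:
a = 80; b = 272; c = 40; col = 'cyan'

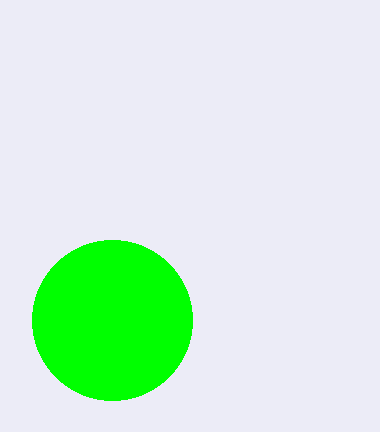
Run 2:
a = 112
b = 320
c = 80
col = 'lime'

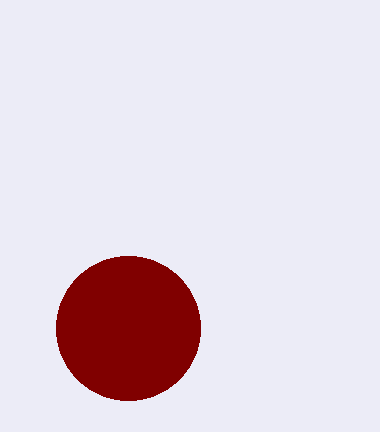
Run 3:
a = 128, b = 328, c = 72, col = 'maroon'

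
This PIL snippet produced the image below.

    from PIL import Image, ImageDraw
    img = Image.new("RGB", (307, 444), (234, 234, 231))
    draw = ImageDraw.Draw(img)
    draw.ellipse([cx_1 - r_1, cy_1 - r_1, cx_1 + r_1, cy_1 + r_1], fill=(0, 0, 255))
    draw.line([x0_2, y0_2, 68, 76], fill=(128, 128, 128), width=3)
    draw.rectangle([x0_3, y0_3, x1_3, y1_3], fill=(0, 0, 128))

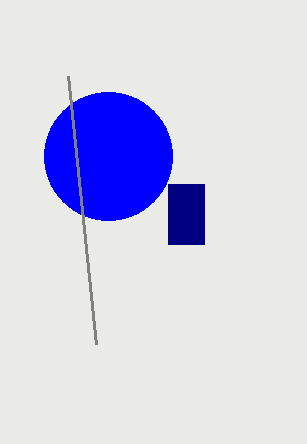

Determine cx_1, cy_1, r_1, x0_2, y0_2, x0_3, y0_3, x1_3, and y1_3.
cx_1 = 108; cy_1 = 156; r_1 = 64; x0_2 = 96; y0_2 = 344; x0_3 = 168; y0_3 = 184; x1_3 = 204; y1_3 = 244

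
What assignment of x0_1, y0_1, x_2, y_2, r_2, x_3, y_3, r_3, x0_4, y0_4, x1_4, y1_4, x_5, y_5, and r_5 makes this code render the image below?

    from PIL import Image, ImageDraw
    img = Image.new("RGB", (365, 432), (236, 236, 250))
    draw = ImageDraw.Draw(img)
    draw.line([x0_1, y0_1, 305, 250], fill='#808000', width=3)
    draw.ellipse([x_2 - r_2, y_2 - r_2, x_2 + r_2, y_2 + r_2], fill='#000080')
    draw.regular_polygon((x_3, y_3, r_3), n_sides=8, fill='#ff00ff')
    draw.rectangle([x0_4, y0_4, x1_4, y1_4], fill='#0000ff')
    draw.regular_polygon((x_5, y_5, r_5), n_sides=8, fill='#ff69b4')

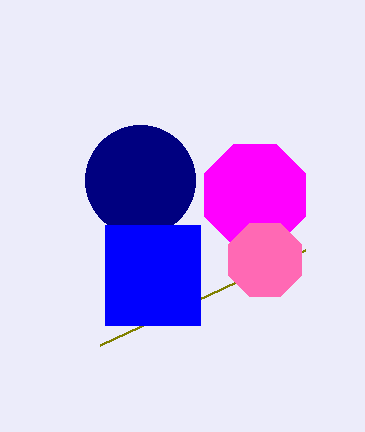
x0_1 = 100, y0_1 = 345, x_2 = 140, y_2 = 180, r_2 = 55, x_3 = 255, y_3 = 195, r_3 = 55, x0_4 = 105, y0_4 = 225, x1_4 = 200, y1_4 = 325, x_5 = 265, y_5 = 260, r_5 = 40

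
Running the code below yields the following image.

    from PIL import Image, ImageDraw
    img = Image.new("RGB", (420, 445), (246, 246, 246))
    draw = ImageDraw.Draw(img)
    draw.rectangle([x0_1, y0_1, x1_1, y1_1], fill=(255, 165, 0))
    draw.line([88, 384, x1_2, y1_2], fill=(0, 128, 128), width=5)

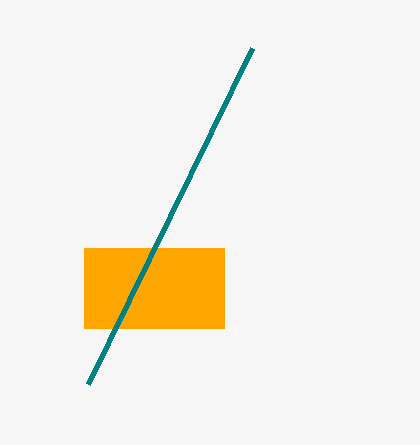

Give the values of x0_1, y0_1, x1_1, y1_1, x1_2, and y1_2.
x0_1 = 84, y0_1 = 248, x1_1 = 224, y1_1 = 328, x1_2 = 252, y1_2 = 48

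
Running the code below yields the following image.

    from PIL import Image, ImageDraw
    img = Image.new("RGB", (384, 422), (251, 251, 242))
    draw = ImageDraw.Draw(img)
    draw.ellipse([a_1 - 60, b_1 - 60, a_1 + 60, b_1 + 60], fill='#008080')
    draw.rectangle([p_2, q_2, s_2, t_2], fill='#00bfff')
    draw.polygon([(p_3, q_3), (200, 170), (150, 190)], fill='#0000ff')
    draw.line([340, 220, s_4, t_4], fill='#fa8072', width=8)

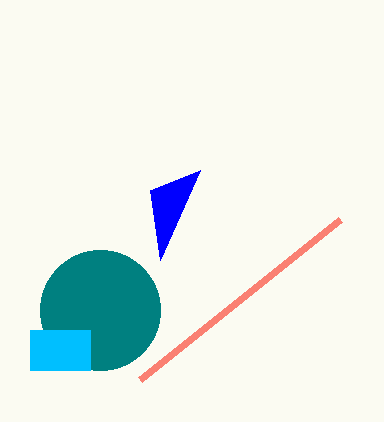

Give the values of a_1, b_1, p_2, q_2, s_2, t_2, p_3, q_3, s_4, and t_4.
a_1 = 100; b_1 = 310; p_2 = 30; q_2 = 330; s_2 = 90; t_2 = 370; p_3 = 160; q_3 = 260; s_4 = 140; t_4 = 380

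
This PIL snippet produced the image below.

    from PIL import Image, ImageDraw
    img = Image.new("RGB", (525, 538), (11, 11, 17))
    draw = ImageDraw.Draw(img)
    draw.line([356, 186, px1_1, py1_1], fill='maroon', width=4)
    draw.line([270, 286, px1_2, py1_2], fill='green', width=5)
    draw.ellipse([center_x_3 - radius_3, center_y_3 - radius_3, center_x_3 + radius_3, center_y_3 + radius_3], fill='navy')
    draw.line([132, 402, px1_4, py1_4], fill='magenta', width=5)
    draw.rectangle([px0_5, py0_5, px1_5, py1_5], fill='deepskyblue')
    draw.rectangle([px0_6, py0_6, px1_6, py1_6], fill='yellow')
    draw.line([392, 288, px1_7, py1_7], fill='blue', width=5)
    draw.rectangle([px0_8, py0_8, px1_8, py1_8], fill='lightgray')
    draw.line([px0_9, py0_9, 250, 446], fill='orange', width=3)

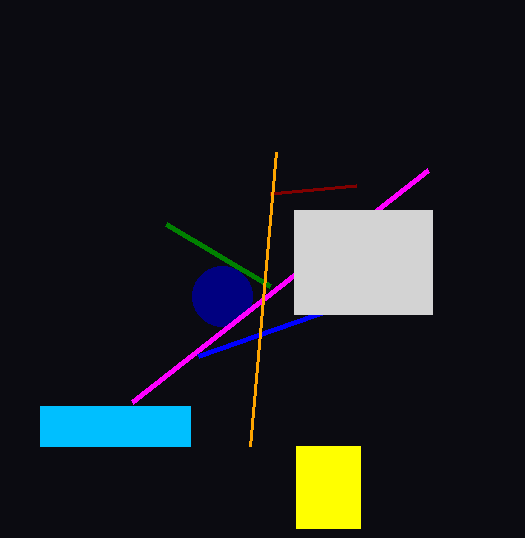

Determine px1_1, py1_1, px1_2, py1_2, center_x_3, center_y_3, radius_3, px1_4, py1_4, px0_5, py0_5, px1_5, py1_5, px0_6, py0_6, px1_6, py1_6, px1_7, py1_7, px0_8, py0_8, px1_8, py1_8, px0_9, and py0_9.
px1_1 = 270; py1_1 = 194; px1_2 = 166; py1_2 = 224; center_x_3 = 222; center_y_3 = 296; radius_3 = 30; px1_4 = 428; py1_4 = 170; px0_5 = 40; py0_5 = 406; px1_5 = 190; py1_5 = 446; px0_6 = 296; py0_6 = 446; px1_6 = 360; py1_6 = 528; px1_7 = 198; py1_7 = 356; px0_8 = 294; py0_8 = 210; px1_8 = 432; py1_8 = 314; px0_9 = 276; py0_9 = 152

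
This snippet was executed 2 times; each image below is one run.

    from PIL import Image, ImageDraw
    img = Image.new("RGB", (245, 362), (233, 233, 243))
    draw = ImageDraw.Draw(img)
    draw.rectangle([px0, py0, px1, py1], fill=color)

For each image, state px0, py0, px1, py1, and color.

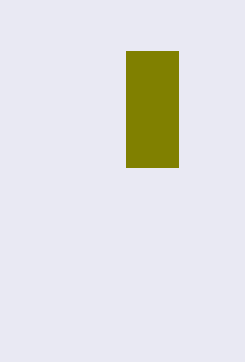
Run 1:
px0 = 126; py0 = 51; px1 = 178; py1 = 167; color = 'olive'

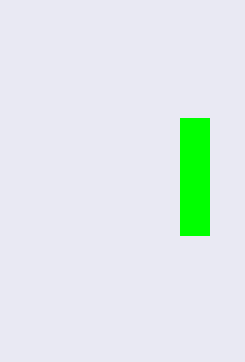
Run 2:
px0 = 180; py0 = 118; px1 = 209; py1 = 235; color = 'lime'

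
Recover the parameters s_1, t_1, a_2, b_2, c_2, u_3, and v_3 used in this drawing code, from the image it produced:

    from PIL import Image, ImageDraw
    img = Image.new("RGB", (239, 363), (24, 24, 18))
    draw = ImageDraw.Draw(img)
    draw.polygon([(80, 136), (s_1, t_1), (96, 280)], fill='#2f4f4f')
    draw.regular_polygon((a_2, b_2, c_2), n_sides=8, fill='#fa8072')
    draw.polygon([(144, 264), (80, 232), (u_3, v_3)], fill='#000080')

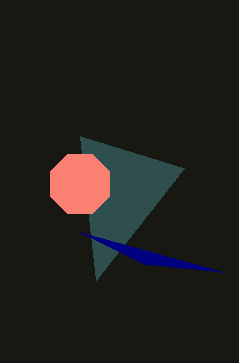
s_1 = 184; t_1 = 168; a_2 = 80; b_2 = 184; c_2 = 32; u_3 = 224; v_3 = 272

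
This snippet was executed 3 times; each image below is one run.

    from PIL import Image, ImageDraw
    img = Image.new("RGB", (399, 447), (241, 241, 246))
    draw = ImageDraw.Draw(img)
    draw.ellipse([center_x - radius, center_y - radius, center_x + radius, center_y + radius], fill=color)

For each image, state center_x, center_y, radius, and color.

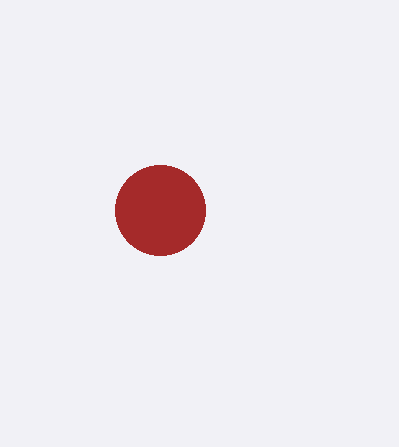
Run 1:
center_x = 160
center_y = 210
radius = 45
color = 'brown'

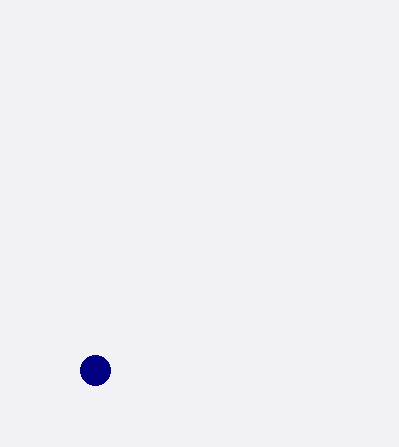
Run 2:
center_x = 95
center_y = 370
radius = 15
color = 'navy'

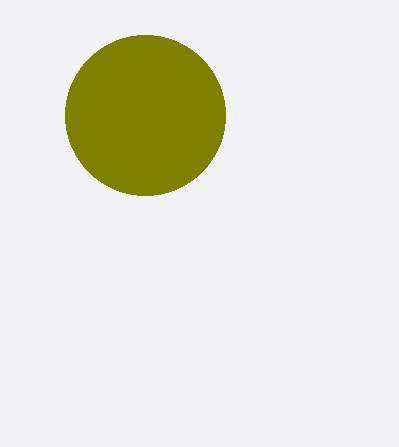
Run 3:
center_x = 145
center_y = 115
radius = 80
color = 'olive'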